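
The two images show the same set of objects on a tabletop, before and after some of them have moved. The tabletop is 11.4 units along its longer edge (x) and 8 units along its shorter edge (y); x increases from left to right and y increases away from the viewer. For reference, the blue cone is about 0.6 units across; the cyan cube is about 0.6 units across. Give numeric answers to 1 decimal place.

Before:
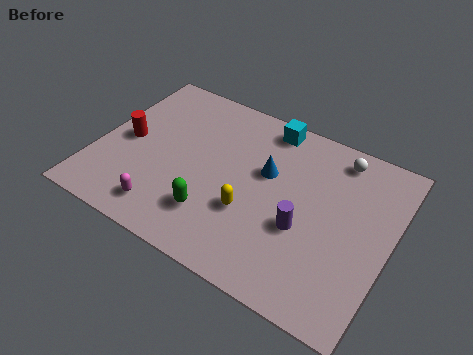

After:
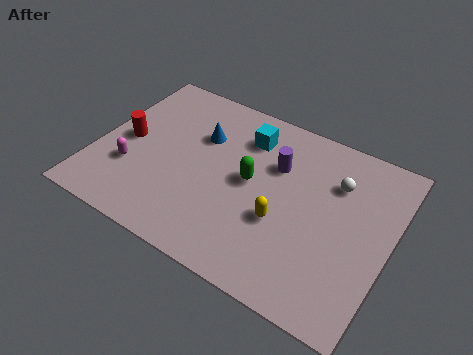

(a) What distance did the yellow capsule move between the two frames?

1.2

From (6.2, 2.8) to (7.4, 3.0), the yellow capsule covered √(1.2² + 0.2²) ≈ 1.2 units.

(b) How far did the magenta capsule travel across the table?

2.1

The magenta capsule was near (3.1, 1.3) before and (1.5, 2.6) after, so it travelled √(1.6² + 1.3²) ≈ 2.1 units.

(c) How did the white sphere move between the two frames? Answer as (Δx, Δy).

(0.1, -1.2)

The white sphere was at about (9.0, 6.9) and moved to about (9.1, 5.7).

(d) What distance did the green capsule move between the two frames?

2.5

The green capsule moved from about (4.9, 2.0) to (6.0, 4.2), a distance of √(1.1² + 2.2²) ≈ 2.5.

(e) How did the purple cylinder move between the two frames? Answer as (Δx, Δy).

(-1.4, 2.3)

The purple cylinder was at about (8.2, 3.1) and moved to about (6.8, 5.4).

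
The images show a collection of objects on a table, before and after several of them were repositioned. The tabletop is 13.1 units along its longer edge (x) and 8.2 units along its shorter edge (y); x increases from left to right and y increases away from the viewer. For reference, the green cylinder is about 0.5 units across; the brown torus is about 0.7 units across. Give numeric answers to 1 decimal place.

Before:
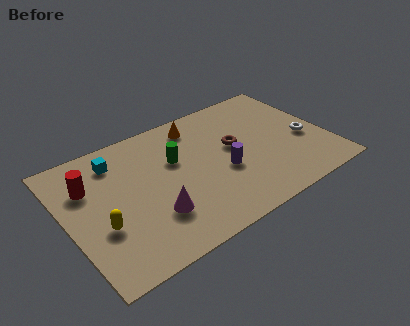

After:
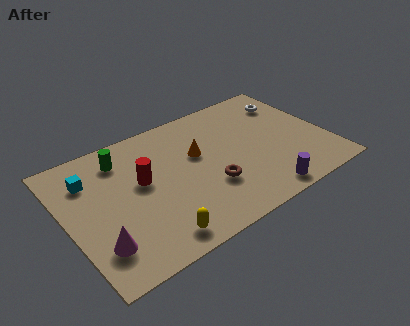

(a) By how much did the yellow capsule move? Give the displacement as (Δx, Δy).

(2.3, -1.9)

The yellow capsule started near (1.5, 3.0) and ended near (3.8, 1.1).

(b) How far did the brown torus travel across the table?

2.5

From (8.5, 4.6) to (6.9, 2.7), the brown torus covered √(1.6² + 1.9²) ≈ 2.5 units.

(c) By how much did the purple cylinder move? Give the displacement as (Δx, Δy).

(1.5, -2.4)

The purple cylinder started near (7.7, 3.3) and ended near (9.2, 0.9).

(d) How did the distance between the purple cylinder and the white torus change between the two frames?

+1.7

Before: roughly 4.3 units apart; after: 6.0. That's 1.7 units further apart.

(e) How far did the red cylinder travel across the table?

2.7

The red cylinder moved from about (1.3, 5.7) to (3.8, 4.7), a distance of √(2.5² + 1.0²) ≈ 2.7.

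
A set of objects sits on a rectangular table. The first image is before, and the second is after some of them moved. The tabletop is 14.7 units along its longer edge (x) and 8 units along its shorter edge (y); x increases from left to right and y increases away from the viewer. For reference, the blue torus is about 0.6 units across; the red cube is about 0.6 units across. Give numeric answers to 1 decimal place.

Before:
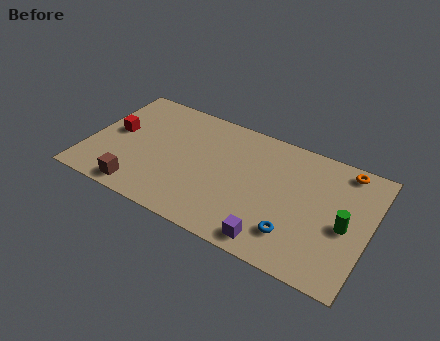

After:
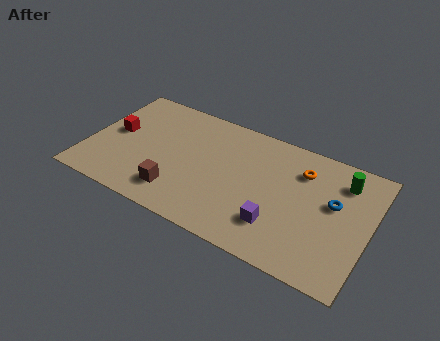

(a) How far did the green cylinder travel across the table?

2.7

From (13.5, 3.6) to (13.1, 6.3), the green cylinder covered √(0.4² + 2.7²) ≈ 2.7 units.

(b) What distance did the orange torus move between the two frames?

2.4

The orange torus was near (13.1, 7.1) before and (11.0, 6.0) after, so it travelled √(2.1² + 1.1²) ≈ 2.4 units.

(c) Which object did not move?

the red cube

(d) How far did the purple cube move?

1.1

The purple cube was near (10.1, 1.0) before and (10.2, 2.1) after, so it travelled √(0.1² + 1.1²) ≈ 1.1 units.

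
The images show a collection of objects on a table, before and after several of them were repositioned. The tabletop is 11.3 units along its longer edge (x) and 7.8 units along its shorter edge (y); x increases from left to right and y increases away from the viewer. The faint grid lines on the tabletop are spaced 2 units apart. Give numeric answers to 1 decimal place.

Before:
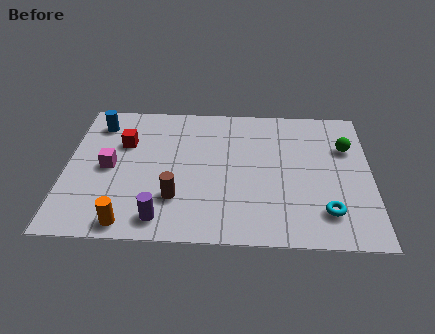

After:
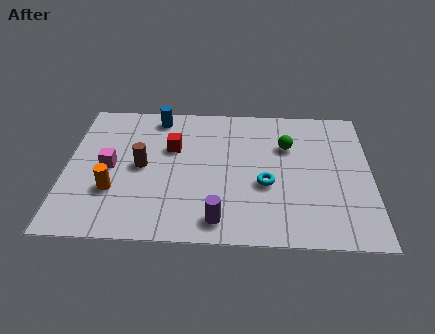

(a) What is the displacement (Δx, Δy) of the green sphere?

(-2.2, 0.0)

The green sphere started near (10.4, 5.3) and ended near (8.2, 5.3).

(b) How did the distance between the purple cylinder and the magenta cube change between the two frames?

+1.5

The distance was about 3.4 in the first image and 4.9 in the second, so they moved 1.5 units further apart.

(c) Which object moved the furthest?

the cyan torus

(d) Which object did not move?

the magenta cube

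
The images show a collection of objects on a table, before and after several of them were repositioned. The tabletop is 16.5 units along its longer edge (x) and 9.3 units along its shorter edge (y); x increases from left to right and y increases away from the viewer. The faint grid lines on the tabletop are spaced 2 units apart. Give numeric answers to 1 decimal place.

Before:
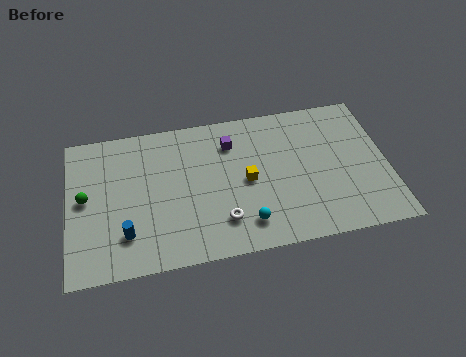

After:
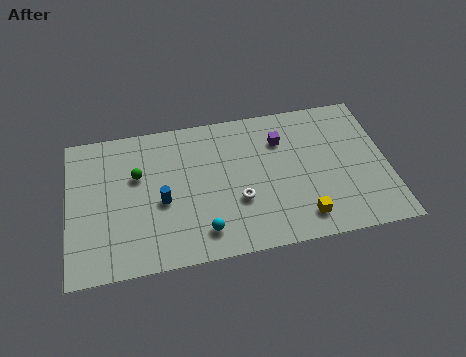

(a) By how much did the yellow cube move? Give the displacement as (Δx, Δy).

(2.7, -2.9)

From the two frames, the yellow cube sits at roughly (9.2, 4.5) before and (11.9, 1.6) after.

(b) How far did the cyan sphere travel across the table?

2.2

The cyan sphere was near (9.0, 1.8) before and (6.8, 1.7) after, so it travelled √(2.2² + 0.1²) ≈ 2.2 units.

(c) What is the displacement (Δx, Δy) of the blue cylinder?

(1.9, 1.7)

From the two frames, the blue cylinder sits at roughly (2.9, 2.3) before and (4.8, 4.0) after.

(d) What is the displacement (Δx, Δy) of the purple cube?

(2.6, -0.3)

From the two frames, the purple cube sits at roughly (8.5, 7.1) before and (11.1, 6.8) after.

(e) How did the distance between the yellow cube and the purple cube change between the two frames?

+2.6

Before: roughly 2.7 units apart; after: 5.3. That's 2.6 units further apart.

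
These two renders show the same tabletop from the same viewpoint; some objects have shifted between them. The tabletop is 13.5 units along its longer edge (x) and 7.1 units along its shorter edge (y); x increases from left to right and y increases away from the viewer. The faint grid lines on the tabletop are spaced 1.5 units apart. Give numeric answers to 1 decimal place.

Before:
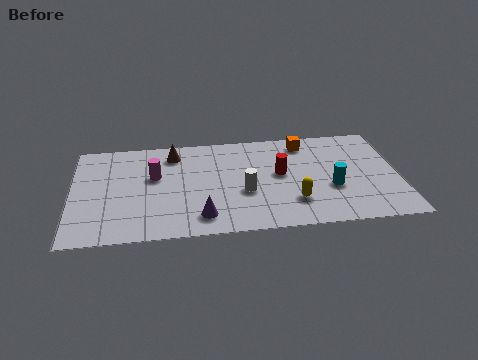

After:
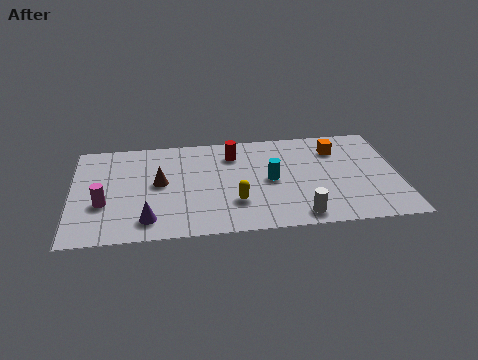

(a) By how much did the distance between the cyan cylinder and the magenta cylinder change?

-0.5

Before: roughly 7.5 units apart; after: 7.0. That's 0.5 units closer together.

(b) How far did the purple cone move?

2.2

From (5.3, 1.3) to (3.1, 1.3), the purple cone covered √(2.2² + 0.0²) ≈ 2.2 units.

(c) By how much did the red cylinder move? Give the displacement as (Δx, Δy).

(-1.9, 1.6)

The red cylinder was at about (8.6, 3.9) and moved to about (6.7, 5.5).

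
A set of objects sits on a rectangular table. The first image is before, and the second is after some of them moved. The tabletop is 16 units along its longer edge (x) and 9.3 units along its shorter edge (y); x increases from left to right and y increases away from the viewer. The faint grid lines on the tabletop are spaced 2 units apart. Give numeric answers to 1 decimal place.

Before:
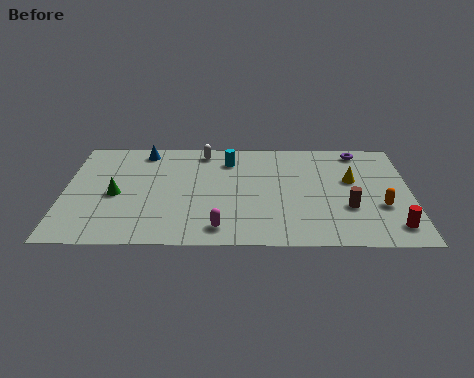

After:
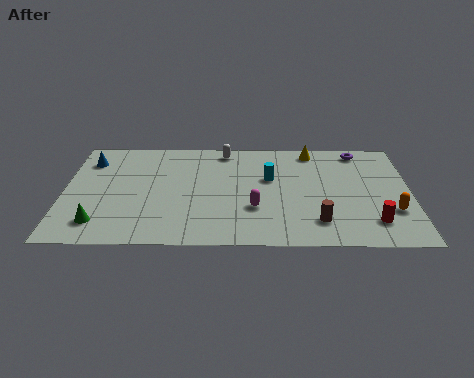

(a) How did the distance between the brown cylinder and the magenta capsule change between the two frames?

-3.1

The distance was about 6.2 in the first image and 3.1 in the second, so they moved 3.1 units closer together.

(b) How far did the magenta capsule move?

2.3

The magenta capsule moved from about (7.2, 1.4) to (8.8, 3.1), a distance of √(1.6² + 1.7²) ≈ 2.3.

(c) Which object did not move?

the purple torus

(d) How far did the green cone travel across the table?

2.5

From (2.4, 4.2) to (1.7, 1.8), the green cone covered √(0.7² + 2.4²) ≈ 2.5 units.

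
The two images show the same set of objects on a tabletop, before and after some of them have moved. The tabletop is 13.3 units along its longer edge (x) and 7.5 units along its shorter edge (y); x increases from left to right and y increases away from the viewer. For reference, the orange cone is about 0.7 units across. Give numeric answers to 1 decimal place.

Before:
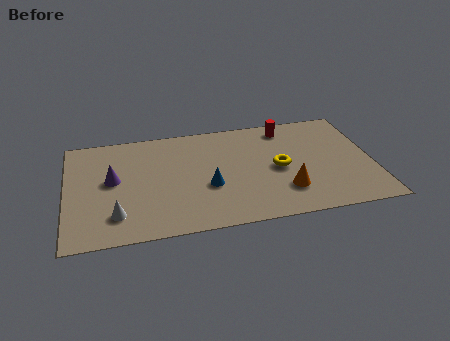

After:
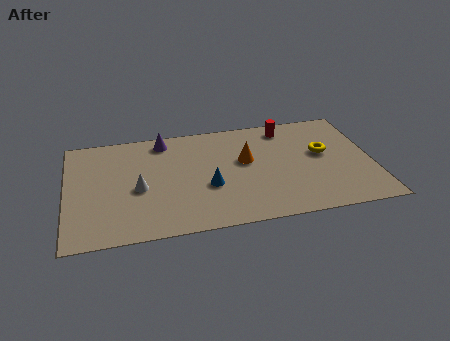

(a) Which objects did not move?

the blue cone and the red cylinder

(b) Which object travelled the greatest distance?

the purple cone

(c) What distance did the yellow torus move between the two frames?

2.1

The yellow torus moved from about (9.2, 3.6) to (11.2, 4.3), a distance of √(2.0² + 0.7²) ≈ 2.1.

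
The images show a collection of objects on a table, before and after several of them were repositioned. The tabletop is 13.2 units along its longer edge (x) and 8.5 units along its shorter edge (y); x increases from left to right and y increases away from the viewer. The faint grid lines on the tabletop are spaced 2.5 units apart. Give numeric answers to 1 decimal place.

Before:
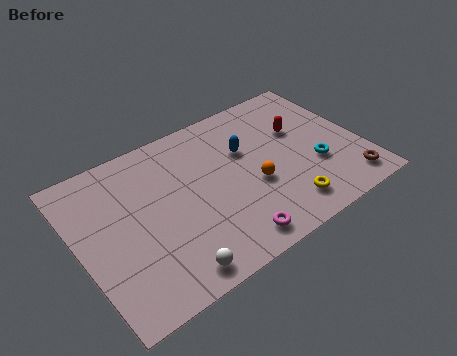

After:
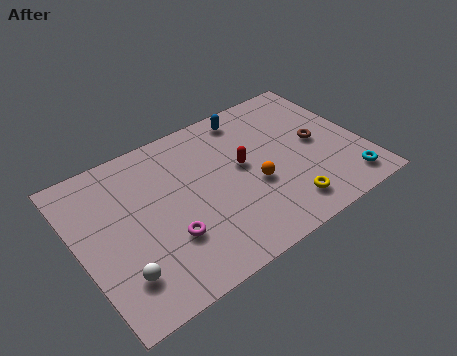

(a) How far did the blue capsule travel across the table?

2.0

From (8.0, 5.5) to (8.5, 7.4), the blue capsule covered √(0.5² + 1.9²) ≈ 2.0 units.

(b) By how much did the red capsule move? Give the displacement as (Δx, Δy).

(-2.9, -0.7)

The red capsule started near (10.6, 5.4) and ended near (7.7, 4.7).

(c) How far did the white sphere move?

2.3

The white sphere moved from about (3.6, 1.0) to (1.5, 2.0), a distance of √(2.1² + 1.0²) ≈ 2.3.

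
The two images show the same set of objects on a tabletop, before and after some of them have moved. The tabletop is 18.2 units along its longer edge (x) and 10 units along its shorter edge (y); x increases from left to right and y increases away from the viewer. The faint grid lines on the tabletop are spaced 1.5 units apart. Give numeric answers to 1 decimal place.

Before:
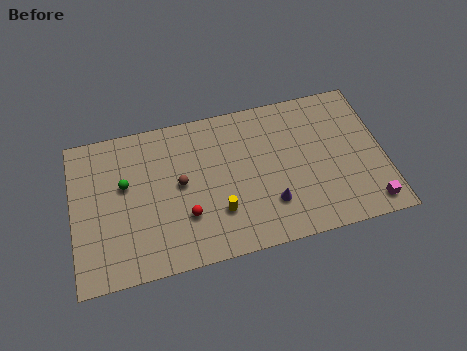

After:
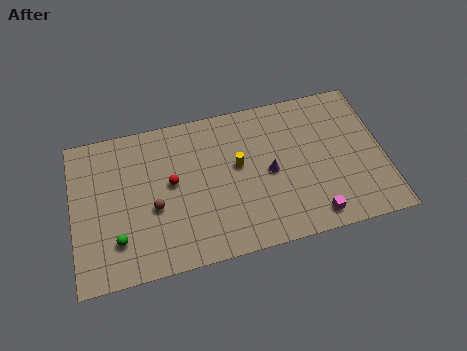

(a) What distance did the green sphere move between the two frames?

3.6

From (3.1, 6.0) to (2.5, 2.5), the green sphere covered √(0.6² + 3.5²) ≈ 3.6 units.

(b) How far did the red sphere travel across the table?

2.5

The red sphere was near (6.5, 3.1) before and (5.8, 5.5) after, so it travelled √(0.7² + 2.4²) ≈ 2.5 units.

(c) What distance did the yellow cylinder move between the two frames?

3.1

The yellow cylinder moved from about (8.4, 2.9) to (9.7, 5.7), a distance of √(1.3² + 2.8²) ≈ 3.1.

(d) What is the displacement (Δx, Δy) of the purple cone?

(0.1, 2.1)

From the two frames, the purple cone sits at roughly (11.4, 2.7) before and (11.5, 4.8) after.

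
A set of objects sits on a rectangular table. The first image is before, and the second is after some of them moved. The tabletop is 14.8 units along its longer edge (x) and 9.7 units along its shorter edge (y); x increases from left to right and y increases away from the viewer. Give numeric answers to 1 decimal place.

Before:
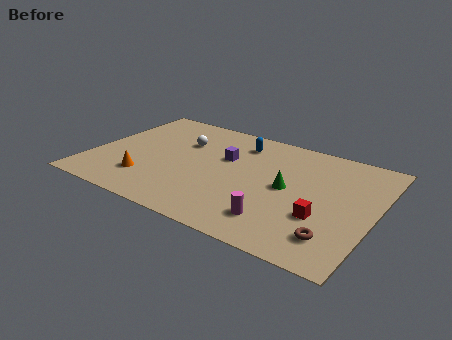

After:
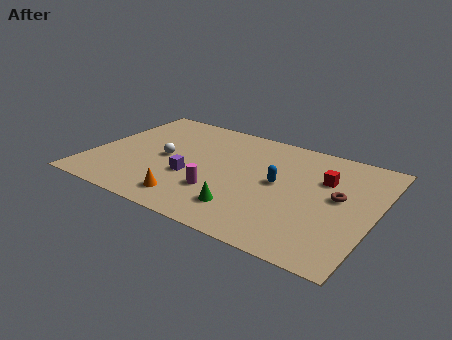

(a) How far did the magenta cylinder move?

3.3

The magenta cylinder was near (10.2, 2.0) before and (7.0, 2.9) after, so it travelled √(3.2² + 0.9²) ≈ 3.3 units.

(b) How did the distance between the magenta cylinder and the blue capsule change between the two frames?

-2.9

They were about 6.5 units apart before and 3.6 after — 2.9 units closer together.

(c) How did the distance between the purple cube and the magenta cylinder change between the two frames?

-3.6

The distance was about 5.3 in the first image and 1.7 in the second, so they moved 3.6 units closer together.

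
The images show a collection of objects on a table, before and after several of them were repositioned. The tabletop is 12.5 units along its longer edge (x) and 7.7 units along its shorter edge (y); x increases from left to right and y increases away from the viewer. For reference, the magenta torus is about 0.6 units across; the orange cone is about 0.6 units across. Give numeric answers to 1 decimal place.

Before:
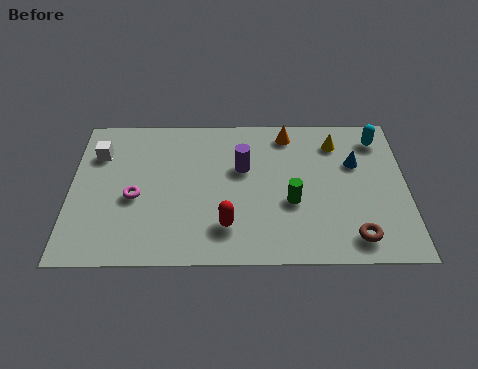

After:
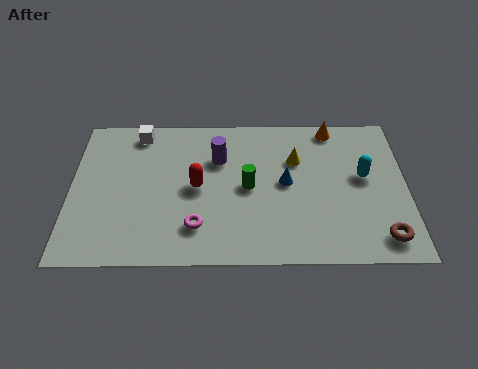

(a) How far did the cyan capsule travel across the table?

2.1

From (11.5, 6.3) to (10.9, 4.3), the cyan capsule covered √(0.6² + 2.0²) ≈ 2.1 units.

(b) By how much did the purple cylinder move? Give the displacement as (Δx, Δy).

(-0.9, 0.5)

From the two frames, the purple cylinder sits at roughly (6.4, 4.8) before and (5.5, 5.3) after.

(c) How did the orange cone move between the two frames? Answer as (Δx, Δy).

(1.7, 0.3)

The orange cone was at about (8.1, 6.6) and moved to about (9.8, 6.9).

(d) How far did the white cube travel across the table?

1.9

The white cube moved from about (1.0, 5.6) to (2.5, 6.7), a distance of √(1.5² + 1.1²) ≈ 1.9.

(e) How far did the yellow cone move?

1.7

From (9.9, 6.1) to (8.4, 5.2), the yellow cone covered √(1.5² + 0.9²) ≈ 1.7 units.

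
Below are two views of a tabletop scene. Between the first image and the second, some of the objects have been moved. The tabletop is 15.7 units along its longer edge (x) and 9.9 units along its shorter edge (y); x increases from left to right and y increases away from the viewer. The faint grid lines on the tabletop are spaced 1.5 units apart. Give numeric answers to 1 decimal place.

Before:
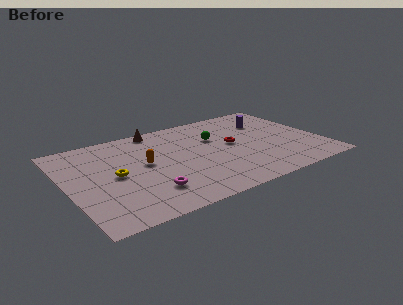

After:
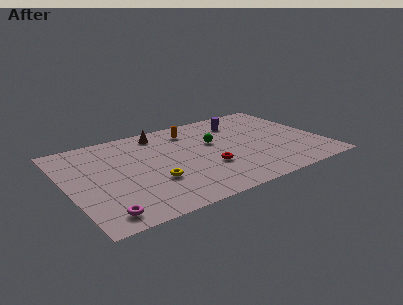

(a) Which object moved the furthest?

the orange capsule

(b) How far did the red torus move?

2.7

The red torus was near (10.3, 5.3) before and (8.4, 3.4) after, so it travelled √(1.9² + 1.9²) ≈ 2.7 units.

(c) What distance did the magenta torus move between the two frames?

3.2

From (4.6, 2.4) to (1.6, 1.3), the magenta torus covered √(3.0² + 1.1²) ≈ 3.2 units.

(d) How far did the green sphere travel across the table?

0.5

The green sphere moved from about (9.4, 6.5) to (9.2, 6.0), a distance of √(0.2² + 0.5²) ≈ 0.5.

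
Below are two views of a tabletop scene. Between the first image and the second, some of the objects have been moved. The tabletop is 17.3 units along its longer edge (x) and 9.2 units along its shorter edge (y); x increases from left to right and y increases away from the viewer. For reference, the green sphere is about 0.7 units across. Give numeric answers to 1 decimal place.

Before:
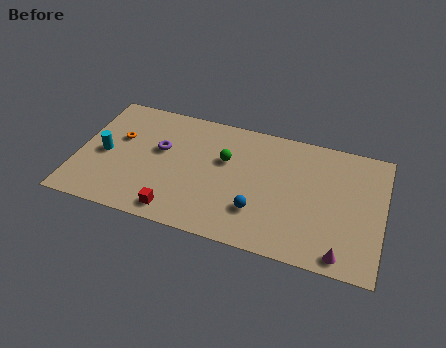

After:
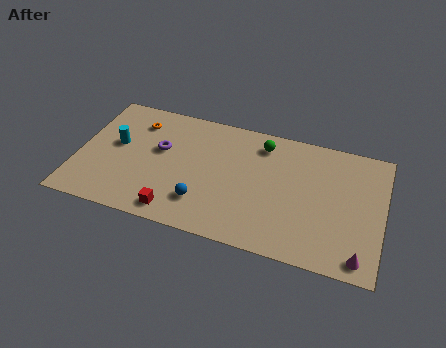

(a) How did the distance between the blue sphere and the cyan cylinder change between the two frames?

-3.1

They were about 9.1 units apart before and 6.0 after — 3.1 units closer together.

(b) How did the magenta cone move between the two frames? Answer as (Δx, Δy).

(1.0, 0.1)

From the two frames, the magenta cone sits at roughly (15.2, 1.0) before and (16.2, 1.1) after.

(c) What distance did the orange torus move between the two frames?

1.7

The orange torus moved from about (2.2, 5.7) to (3.1, 7.2), a distance of √(0.9² + 1.5²) ≈ 1.7.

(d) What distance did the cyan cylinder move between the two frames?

1.1

From (1.5, 4.3) to (2.1, 5.2), the cyan cylinder covered √(0.6² + 0.9²) ≈ 1.1 units.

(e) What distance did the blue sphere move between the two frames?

3.1

From (10.4, 2.6) to (7.3, 2.3), the blue sphere covered √(3.1² + 0.3²) ≈ 3.1 units.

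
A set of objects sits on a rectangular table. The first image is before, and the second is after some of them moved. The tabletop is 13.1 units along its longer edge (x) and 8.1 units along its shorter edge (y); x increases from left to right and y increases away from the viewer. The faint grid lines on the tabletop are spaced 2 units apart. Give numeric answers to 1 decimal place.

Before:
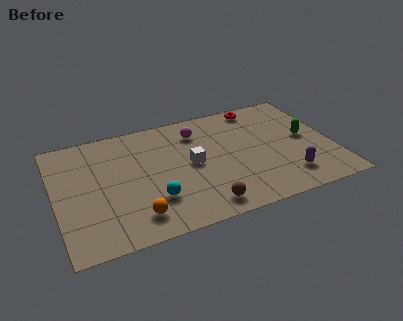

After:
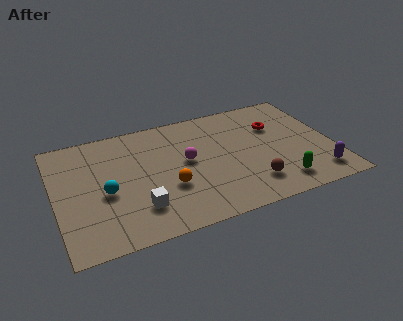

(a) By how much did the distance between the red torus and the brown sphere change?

-3.0

The distance was about 7.0 in the first image and 4.0 in the second, so they moved 3.0 units closer together.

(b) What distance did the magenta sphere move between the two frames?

2.0

From (6.9, 6.3) to (6.2, 4.4), the magenta sphere covered √(0.7² + 1.9²) ≈ 2.0 units.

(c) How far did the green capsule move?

3.2

The green capsule moved from about (11.9, 4.2) to (10.3, 1.4), a distance of √(1.6² + 2.8²) ≈ 3.2.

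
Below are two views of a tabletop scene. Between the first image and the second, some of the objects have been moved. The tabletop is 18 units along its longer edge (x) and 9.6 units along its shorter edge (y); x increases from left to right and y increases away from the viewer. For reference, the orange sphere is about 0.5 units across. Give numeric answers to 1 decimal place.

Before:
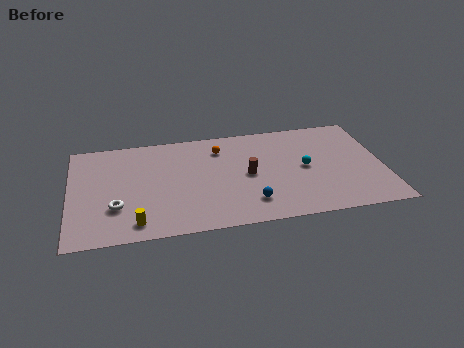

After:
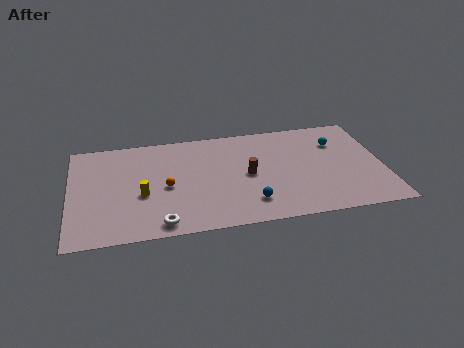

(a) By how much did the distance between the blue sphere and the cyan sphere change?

+2.9

The distance was about 4.3 in the first image and 7.2 in the second, so they moved 2.9 units further apart.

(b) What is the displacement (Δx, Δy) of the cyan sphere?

(2.0, 2.1)

From the two frames, the cyan sphere sits at roughly (13.5, 4.8) before and (15.5, 6.9) after.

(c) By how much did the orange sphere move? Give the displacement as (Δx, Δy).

(-3.2, -3.1)

From the two frames, the orange sphere sits at roughly (8.7, 7.5) before and (5.5, 4.4) after.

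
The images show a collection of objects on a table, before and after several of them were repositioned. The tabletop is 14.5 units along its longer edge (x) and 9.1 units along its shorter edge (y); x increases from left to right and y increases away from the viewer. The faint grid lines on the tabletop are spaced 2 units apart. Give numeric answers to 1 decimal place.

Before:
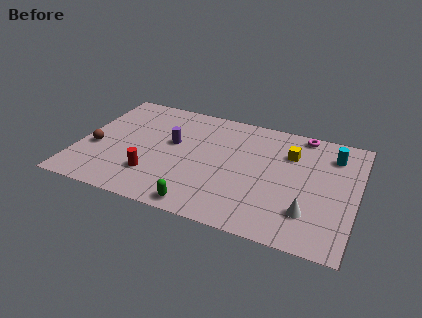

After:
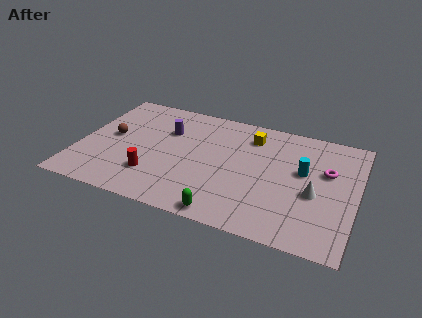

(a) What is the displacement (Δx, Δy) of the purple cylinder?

(-0.4, 0.9)

From the two frames, the purple cylinder sits at roughly (4.8, 5.3) before and (4.4, 6.2) after.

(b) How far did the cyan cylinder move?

2.3

The cyan cylinder moved from about (13.1, 7.1) to (11.7, 5.3), a distance of √(1.4² + 1.8²) ≈ 2.3.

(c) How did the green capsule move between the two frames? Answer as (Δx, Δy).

(1.3, -0.1)

The green capsule was at about (6.8, 0.9) and moved to about (8.1, 0.8).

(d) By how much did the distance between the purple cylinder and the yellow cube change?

-1.7

The distance was about 6.2 in the first image and 4.5 in the second, so they moved 1.7 units closer together.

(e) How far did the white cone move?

1.5

From (12.2, 2.3) to (12.4, 3.8), the white cone covered √(0.2² + 1.5²) ≈ 1.5 units.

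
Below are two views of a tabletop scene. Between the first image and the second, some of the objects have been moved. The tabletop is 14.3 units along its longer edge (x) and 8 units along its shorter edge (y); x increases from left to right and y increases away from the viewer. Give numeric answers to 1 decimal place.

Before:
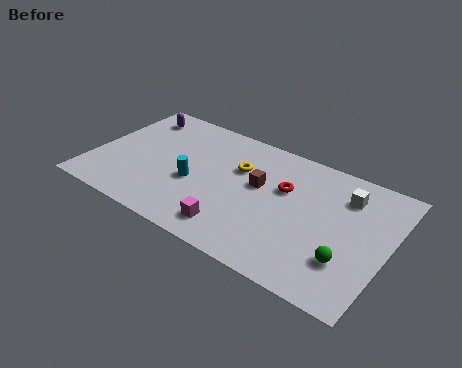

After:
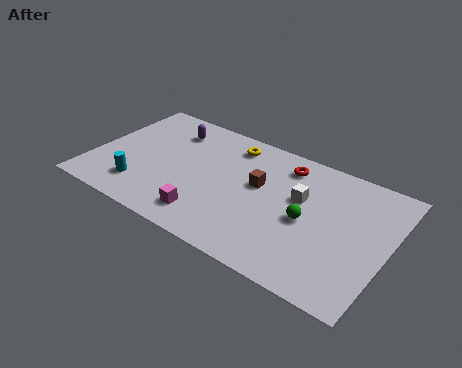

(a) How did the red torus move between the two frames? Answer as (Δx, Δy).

(-0.2, 1.5)

The red torus started near (9.2, 5.1) and ended near (9.0, 6.6).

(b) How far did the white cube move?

2.3

From (12.0, 6.1) to (10.0, 4.9), the white cube covered √(2.0² + 1.2²) ≈ 2.3 units.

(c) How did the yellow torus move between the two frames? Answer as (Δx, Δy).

(-0.6, 1.4)

The yellow torus was at about (6.9, 5.3) and moved to about (6.3, 6.7).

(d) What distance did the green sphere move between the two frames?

2.5

The green sphere was near (12.6, 2.3) before and (10.5, 3.7) after, so it travelled √(2.1² + 1.4²) ≈ 2.5 units.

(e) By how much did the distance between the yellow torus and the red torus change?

+0.4

Before: roughly 2.3 units apart; after: 2.7. That's 0.4 units further apart.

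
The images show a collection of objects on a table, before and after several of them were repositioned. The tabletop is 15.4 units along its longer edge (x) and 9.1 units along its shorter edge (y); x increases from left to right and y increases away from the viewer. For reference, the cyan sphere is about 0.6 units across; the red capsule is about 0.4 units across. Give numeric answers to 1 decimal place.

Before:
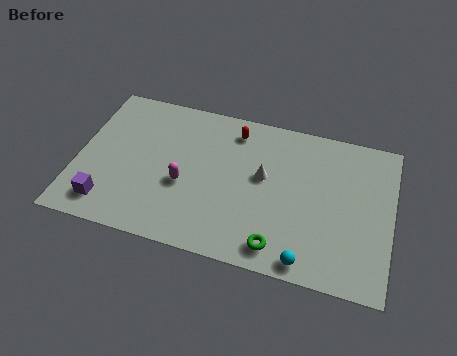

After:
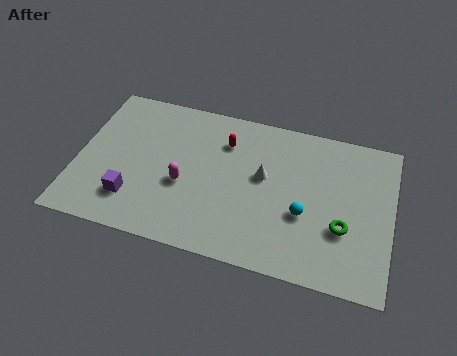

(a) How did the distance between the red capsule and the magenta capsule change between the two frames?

-0.9

The distance was about 4.5 in the first image and 3.6 in the second, so they moved 0.9 units closer together.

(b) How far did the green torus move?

3.6

The green torus moved from about (10.1, 1.3) to (13.1, 3.2), a distance of √(3.0² + 1.9²) ≈ 3.6.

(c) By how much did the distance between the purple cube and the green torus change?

+1.8

They were about 8.4 units apart before and 10.2 after — 1.8 units further apart.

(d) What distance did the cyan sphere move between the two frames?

2.6

The cyan sphere was near (11.5, 0.9) before and (11.2, 3.5) after, so it travelled √(0.3² + 2.6²) ≈ 2.6 units.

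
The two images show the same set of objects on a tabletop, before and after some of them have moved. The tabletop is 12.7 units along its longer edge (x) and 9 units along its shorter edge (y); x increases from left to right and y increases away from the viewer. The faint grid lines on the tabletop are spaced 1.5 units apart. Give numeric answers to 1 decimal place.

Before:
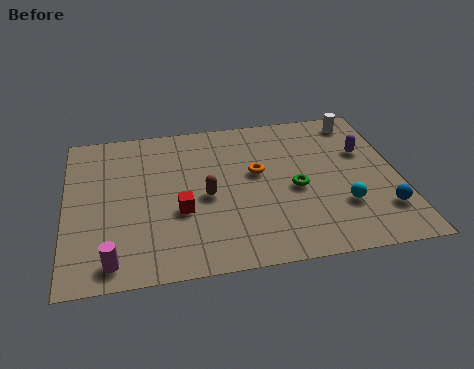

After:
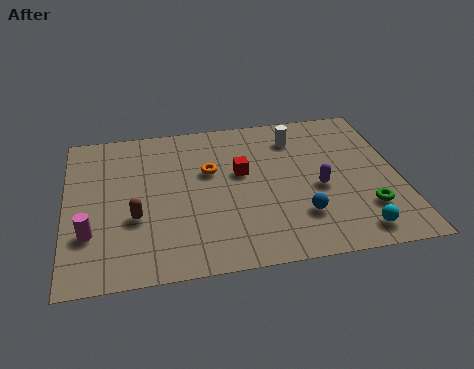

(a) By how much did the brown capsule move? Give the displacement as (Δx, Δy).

(-2.7, -0.8)

The brown capsule was at about (5.3, 4.1) and moved to about (2.6, 3.3).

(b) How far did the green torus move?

3.1

The green torus moved from about (8.7, 4.0) to (11.3, 2.4), a distance of √(2.6² + 1.6²) ≈ 3.1.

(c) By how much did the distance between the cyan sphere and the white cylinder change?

+1.0

They were about 5.2 units apart before and 6.2 after — 1.0 units further apart.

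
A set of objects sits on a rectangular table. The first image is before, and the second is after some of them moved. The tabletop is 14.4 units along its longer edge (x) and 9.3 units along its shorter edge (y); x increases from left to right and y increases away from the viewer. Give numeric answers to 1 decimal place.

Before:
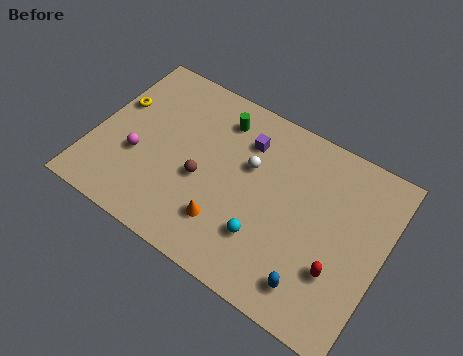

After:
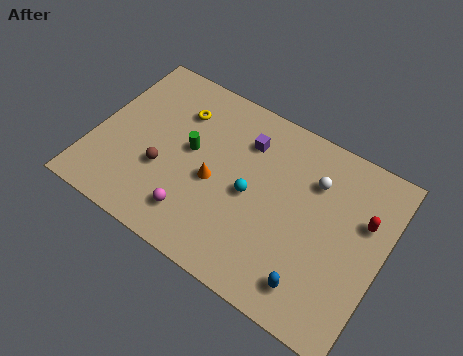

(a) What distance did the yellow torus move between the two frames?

3.2

From (0.8, 5.8) to (3.8, 6.9), the yellow torus covered √(3.0² + 1.1²) ≈ 3.2 units.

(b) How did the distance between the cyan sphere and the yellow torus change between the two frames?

-3.9

They were about 8.7 units apart before and 4.8 after — 3.9 units closer together.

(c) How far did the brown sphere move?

2.0

The brown sphere moved from about (5.5, 3.9) to (3.6, 3.4), a distance of √(1.9² + 0.5²) ≈ 2.0.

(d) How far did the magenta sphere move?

3.6

The magenta sphere was near (2.3, 3.5) before and (5.5, 1.9) after, so it travelled √(3.2² + 1.6²) ≈ 3.6 units.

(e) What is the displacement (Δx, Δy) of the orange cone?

(-0.9, 1.8)

The orange cone was at about (7.0, 2.3) and moved to about (6.1, 4.1).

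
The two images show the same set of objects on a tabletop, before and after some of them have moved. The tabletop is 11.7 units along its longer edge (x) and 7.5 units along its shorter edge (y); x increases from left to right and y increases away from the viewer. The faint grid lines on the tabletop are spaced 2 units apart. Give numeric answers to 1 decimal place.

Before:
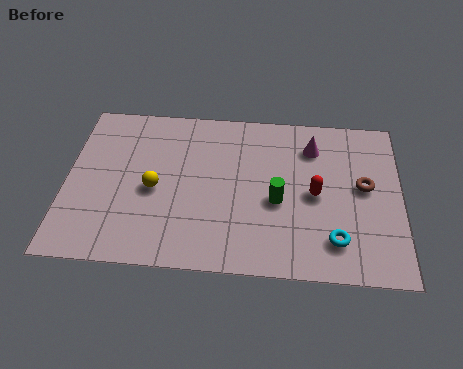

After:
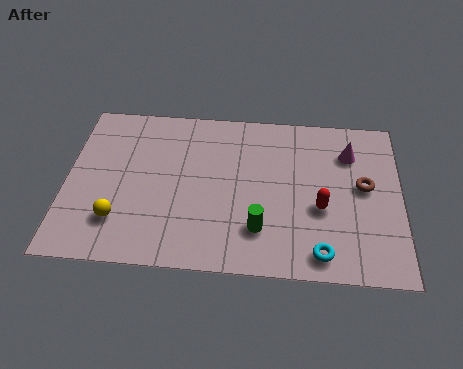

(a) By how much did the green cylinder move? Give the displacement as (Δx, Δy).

(-0.6, -1.3)

The green cylinder was at about (7.4, 3.2) and moved to about (6.8, 1.9).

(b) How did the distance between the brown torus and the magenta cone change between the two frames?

-0.9

The distance was about 2.5 in the first image and 1.6 in the second, so they moved 0.9 units closer together.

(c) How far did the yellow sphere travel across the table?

1.9

The yellow sphere was near (3.1, 3.4) before and (1.9, 1.9) after, so it travelled √(1.2² + 1.5²) ≈ 1.9 units.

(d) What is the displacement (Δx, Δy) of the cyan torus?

(-0.5, -0.6)

The cyan torus was at about (9.4, 1.6) and moved to about (8.9, 1.0).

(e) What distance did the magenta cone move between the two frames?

1.3

The magenta cone moved from about (8.6, 5.8) to (9.9, 5.6), a distance of √(1.3² + 0.2²) ≈ 1.3.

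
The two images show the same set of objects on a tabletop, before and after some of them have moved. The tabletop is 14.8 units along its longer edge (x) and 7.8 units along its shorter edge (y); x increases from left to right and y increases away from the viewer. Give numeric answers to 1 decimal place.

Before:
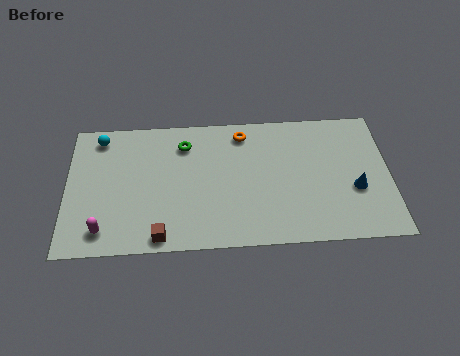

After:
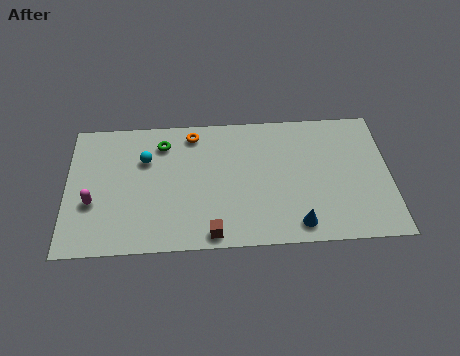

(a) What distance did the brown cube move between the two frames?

2.3

The brown cube was near (4.3, 0.8) before and (6.6, 0.8) after, so it travelled √(2.3² + 0.0²) ≈ 2.3 units.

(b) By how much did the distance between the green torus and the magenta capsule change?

-1.5

They were about 6.1 units apart before and 4.6 after — 1.5 units closer together.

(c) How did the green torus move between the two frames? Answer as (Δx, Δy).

(-1.0, 0.1)

The green torus was at about (5.4, 6.1) and moved to about (4.4, 6.2).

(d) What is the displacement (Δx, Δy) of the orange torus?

(-2.3, 0.1)

The orange torus was at about (8.1, 6.6) and moved to about (5.8, 6.7).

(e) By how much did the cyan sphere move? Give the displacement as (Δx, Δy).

(2.1, -1.4)

The cyan sphere started near (1.5, 6.7) and ended near (3.6, 5.3).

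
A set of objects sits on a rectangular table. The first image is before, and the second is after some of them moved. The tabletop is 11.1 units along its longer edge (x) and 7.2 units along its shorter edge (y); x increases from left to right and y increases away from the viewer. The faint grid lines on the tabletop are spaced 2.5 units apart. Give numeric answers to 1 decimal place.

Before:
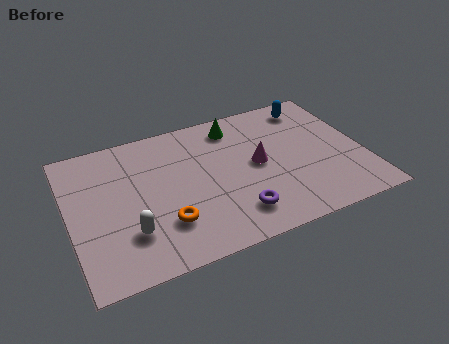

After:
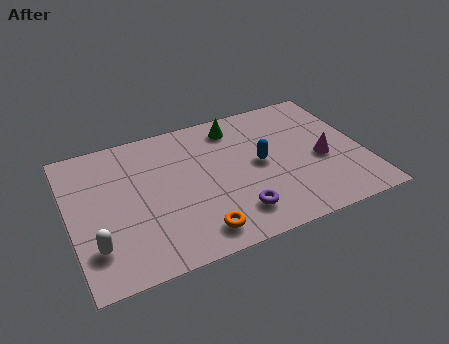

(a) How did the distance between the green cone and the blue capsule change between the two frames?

-0.6

They were about 3.0 units apart before and 2.4 after — 0.6 units closer together.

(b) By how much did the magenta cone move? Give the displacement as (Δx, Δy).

(2.4, -0.6)

From the two frames, the magenta cone sits at roughly (7.1, 3.7) before and (9.5, 3.1) after.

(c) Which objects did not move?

the green cone and the purple torus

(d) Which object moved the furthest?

the blue capsule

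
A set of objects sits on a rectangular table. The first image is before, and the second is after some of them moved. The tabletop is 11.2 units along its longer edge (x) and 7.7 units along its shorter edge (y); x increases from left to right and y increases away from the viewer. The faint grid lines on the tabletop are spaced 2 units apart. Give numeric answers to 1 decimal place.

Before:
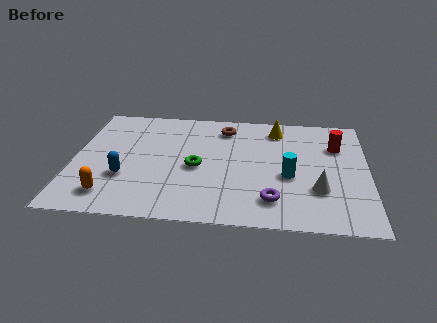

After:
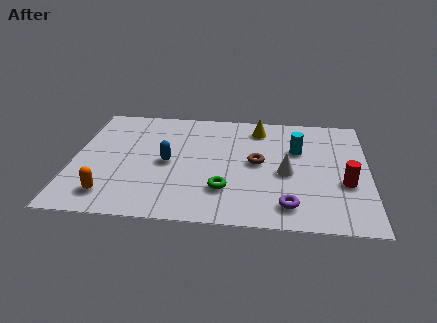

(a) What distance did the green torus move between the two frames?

1.8

The green torus was near (4.7, 3.5) before and (5.8, 2.1) after, so it travelled √(1.1² + 1.4²) ≈ 1.8 units.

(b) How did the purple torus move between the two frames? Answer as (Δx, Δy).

(0.6, -0.3)

The purple torus was at about (7.6, 1.6) and moved to about (8.2, 1.3).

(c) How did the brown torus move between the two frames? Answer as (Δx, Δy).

(1.3, -2.3)

The brown torus started near (5.7, 6.3) and ended near (7.0, 4.0).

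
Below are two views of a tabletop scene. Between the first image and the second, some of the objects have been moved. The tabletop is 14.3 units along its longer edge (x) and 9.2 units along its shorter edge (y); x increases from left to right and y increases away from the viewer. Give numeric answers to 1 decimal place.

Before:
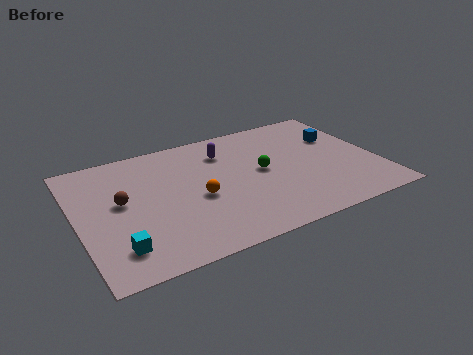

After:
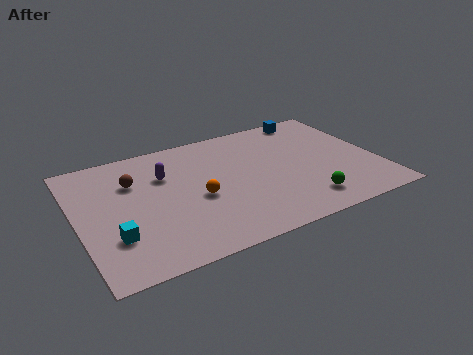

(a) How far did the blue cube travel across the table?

2.4

From (12.8, 6.1) to (11.8, 8.3), the blue cube covered √(1.0² + 2.2²) ≈ 2.4 units.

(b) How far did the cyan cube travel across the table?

0.8

The cyan cube was near (1.6, 1.9) before and (1.5, 2.7) after, so it travelled √(0.1² + 0.8²) ≈ 0.8 units.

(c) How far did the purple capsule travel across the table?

3.1

The purple capsule was near (7.3, 7.0) before and (4.3, 6.3) after, so it travelled √(3.0² + 0.7²) ≈ 3.1 units.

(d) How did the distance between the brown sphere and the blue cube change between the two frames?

-1.5

The distance was about 10.7 in the first image and 9.2 in the second, so they moved 1.5 units closer together.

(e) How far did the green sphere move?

3.5

From (8.8, 4.8) to (10.4, 1.7), the green sphere covered √(1.6² + 3.1²) ≈ 3.5 units.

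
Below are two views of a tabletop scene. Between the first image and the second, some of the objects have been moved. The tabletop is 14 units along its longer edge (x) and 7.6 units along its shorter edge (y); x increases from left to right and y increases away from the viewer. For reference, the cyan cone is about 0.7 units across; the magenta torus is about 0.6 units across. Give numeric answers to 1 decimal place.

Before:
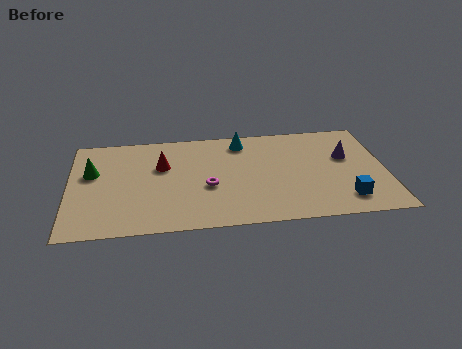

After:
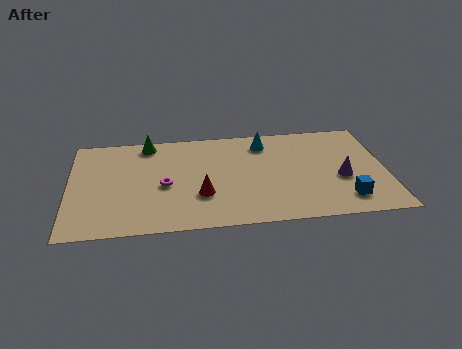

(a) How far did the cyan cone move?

1.0

The cyan cone moved from about (7.7, 6.4) to (8.7, 6.2), a distance of √(1.0² + 0.2²) ≈ 1.0.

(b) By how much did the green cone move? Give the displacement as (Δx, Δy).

(2.5, 2.0)

The green cone started near (1.0, 4.7) and ended near (3.5, 6.7).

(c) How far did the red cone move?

2.9

The red cone was near (4.1, 4.9) before and (5.8, 2.5) after, so it travelled √(1.7² + 2.4²) ≈ 2.9 units.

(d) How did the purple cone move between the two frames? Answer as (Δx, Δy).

(-0.3, -1.6)

From the two frames, the purple cone sits at roughly (12.3, 4.7) before and (12.0, 3.1) after.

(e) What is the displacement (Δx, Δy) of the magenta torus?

(-1.9, 0.3)

The magenta torus was at about (6.1, 3.1) and moved to about (4.2, 3.4).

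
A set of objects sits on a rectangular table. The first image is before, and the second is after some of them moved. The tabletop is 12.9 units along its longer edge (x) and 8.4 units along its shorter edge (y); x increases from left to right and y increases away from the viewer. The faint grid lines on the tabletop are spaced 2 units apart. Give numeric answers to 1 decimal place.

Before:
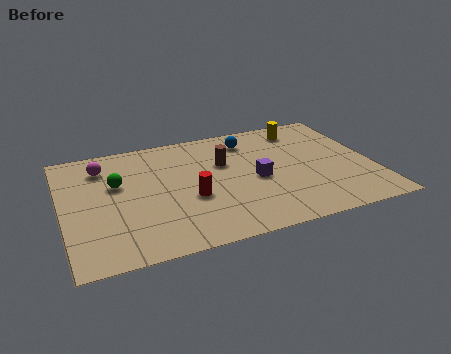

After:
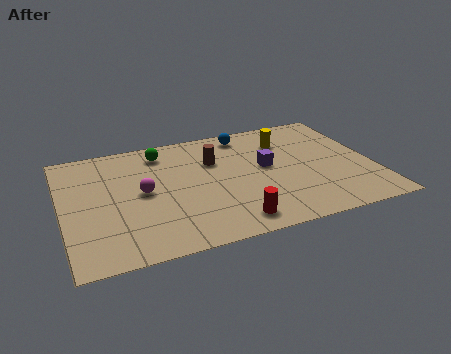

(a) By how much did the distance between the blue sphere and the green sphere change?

-2.3

Before: roughly 5.9 units apart; after: 3.6. That's 2.3 units closer together.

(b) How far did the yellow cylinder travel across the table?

1.1

The yellow cylinder moved from about (10.3, 7.0) to (9.5, 6.3), a distance of √(0.8² + 0.7²) ≈ 1.1.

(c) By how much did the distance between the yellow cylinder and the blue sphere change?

-0.4

The distance was about 2.3 in the first image and 1.9 in the second, so they moved 0.4 units closer together.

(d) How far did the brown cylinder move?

0.5

From (6.8, 5.4) to (6.4, 5.7), the brown cylinder covered √(0.4² + 0.3²) ≈ 0.5 units.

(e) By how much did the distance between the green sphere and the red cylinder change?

+2.8

They were about 3.5 units apart before and 6.3 after — 2.8 units further apart.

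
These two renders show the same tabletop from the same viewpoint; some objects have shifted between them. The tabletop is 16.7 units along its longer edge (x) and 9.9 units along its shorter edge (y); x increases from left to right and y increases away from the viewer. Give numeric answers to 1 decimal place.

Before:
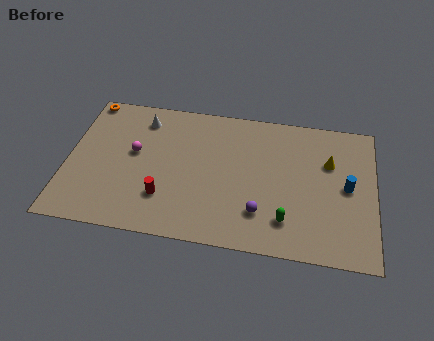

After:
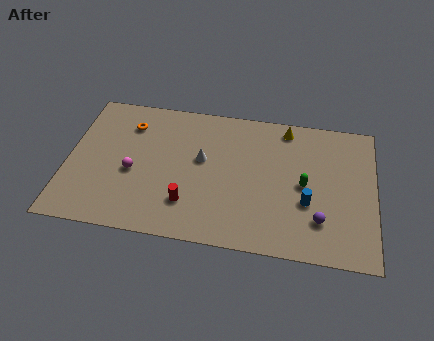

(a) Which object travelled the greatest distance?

the white cone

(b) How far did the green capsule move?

2.8

The green capsule was near (12.0, 2.2) before and (12.9, 4.8) after, so it travelled √(0.9² + 2.6²) ≈ 2.8 units.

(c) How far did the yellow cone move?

3.2

The yellow cone moved from about (14.2, 6.6) to (11.8, 8.7), a distance of √(2.4² + 2.1²) ≈ 3.2.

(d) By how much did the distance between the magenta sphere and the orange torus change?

-1.1

They were about 4.5 units apart before and 3.4 after — 1.1 units closer together.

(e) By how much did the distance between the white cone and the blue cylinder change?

-5.5

They were about 11.7 units apart before and 6.2 after — 5.5 units closer together.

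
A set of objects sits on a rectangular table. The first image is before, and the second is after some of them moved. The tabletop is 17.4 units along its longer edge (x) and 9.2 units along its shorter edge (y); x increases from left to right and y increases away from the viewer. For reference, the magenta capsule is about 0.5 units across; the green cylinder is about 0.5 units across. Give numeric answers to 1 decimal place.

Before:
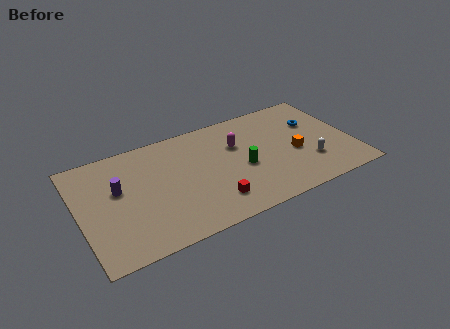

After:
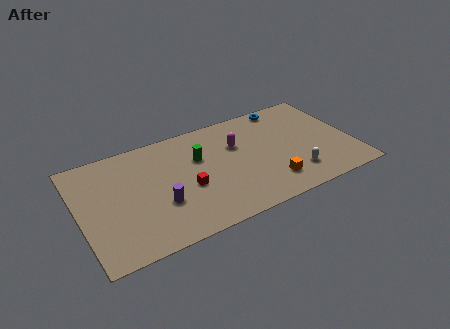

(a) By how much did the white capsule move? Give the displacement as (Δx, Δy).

(-1.1, -0.6)

From the two frames, the white capsule sits at roughly (14.5, 2.7) before and (13.4, 2.1) after.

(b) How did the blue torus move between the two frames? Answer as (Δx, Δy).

(-1.6, 2.2)

The blue torus was at about (15.3, 6.1) and moved to about (13.7, 8.3).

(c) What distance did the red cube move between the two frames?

2.3

The red cube was near (8.1, 2.0) before and (6.7, 3.8) after, so it travelled √(1.4² + 1.8²) ≈ 2.3 units.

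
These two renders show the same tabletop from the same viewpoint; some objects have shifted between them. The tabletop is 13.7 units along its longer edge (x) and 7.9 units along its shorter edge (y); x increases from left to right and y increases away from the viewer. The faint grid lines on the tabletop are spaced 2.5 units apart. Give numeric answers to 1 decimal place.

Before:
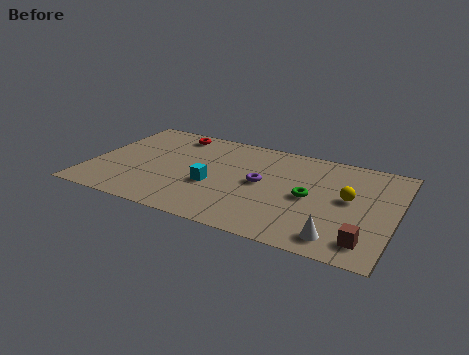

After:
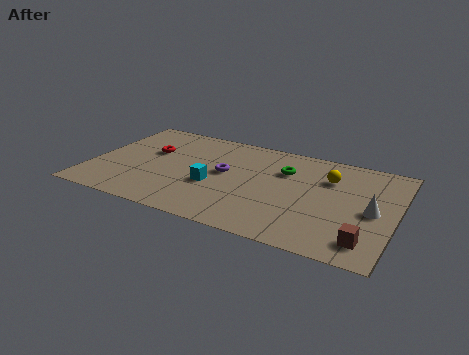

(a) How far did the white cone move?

2.8

From (11.4, 1.2) to (12.7, 3.7), the white cone covered √(1.3² + 2.5²) ≈ 2.8 units.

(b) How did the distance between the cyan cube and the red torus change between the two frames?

-0.8

The distance was about 4.4 in the first image and 3.6 in the second, so they moved 0.8 units closer together.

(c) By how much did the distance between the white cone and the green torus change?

+1.5

Before: roughly 3.0 units apart; after: 4.5. That's 1.5 units further apart.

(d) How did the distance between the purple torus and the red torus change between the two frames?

-1.6

They were about 5.2 units apart before and 3.6 after — 1.6 units closer together.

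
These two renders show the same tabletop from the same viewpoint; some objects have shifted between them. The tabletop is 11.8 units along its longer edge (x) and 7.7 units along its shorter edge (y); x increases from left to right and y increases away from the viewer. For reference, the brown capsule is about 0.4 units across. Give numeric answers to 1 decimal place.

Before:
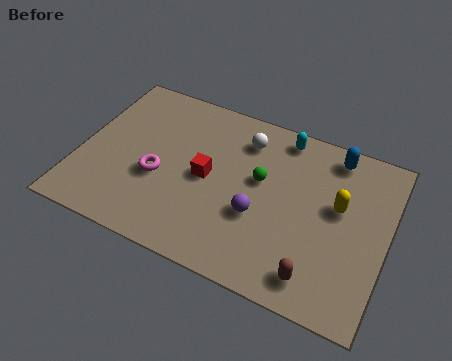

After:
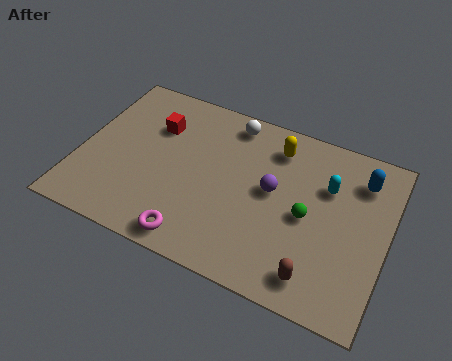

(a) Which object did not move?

the brown capsule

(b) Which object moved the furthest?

the yellow capsule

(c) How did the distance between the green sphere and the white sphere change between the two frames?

+2.7

They were about 1.8 units apart before and 4.5 after — 2.7 units further apart.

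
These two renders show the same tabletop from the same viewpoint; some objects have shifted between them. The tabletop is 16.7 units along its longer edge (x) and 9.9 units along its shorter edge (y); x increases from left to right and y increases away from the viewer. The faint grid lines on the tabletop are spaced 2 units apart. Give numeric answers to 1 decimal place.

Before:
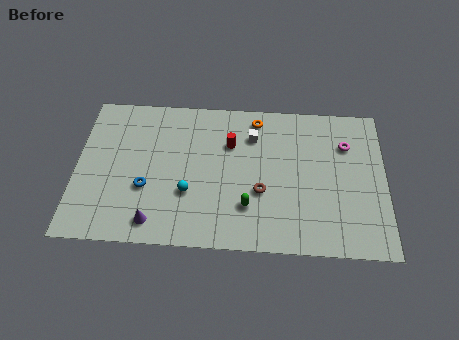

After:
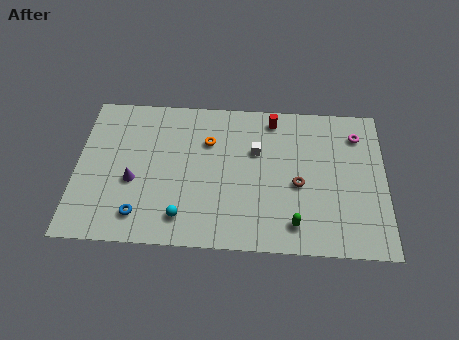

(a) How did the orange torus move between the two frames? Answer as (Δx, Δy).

(-2.6, -1.7)

The orange torus was at about (9.7, 8.6) and moved to about (7.1, 6.9).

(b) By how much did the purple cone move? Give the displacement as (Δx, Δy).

(-1.2, 2.6)

The purple cone was at about (4.3, 1.4) and moved to about (3.1, 4.0).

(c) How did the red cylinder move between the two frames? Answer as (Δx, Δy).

(2.3, 1.8)

The red cylinder started near (8.3, 6.8) and ended near (10.6, 8.6).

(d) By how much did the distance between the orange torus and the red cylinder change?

+1.6

The distance was about 2.3 in the first image and 3.9 in the second, so they moved 1.6 units further apart.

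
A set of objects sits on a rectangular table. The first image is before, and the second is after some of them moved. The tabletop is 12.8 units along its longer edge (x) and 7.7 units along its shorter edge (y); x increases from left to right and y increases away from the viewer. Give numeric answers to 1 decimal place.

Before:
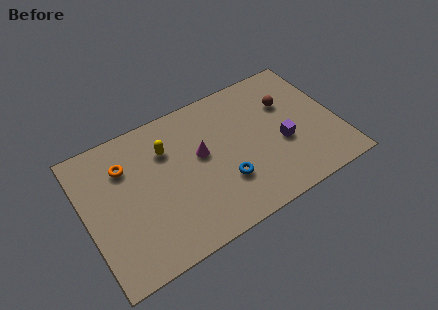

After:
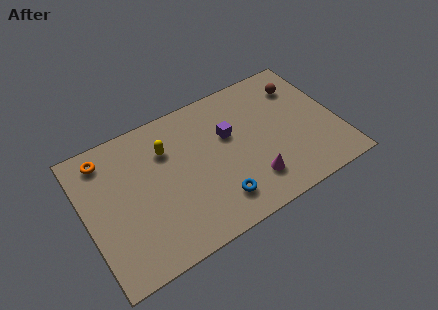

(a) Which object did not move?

the yellow capsule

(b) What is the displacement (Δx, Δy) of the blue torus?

(-0.5, -0.8)

The blue torus was at about (6.8, 2.4) and moved to about (6.3, 1.6).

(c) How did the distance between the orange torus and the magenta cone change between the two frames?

+4.4

Before: roughly 3.9 units apart; after: 8.3. That's 4.4 units further apart.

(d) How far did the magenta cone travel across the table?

3.4

From (5.9, 4.4) to (8.1, 1.8), the magenta cone covered √(2.2² + 2.6²) ≈ 3.4 units.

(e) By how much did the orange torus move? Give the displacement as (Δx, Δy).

(-0.9, 0.9)

The orange torus was at about (2.2, 5.6) and moved to about (1.3, 6.5).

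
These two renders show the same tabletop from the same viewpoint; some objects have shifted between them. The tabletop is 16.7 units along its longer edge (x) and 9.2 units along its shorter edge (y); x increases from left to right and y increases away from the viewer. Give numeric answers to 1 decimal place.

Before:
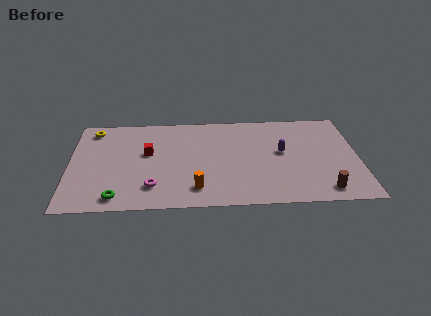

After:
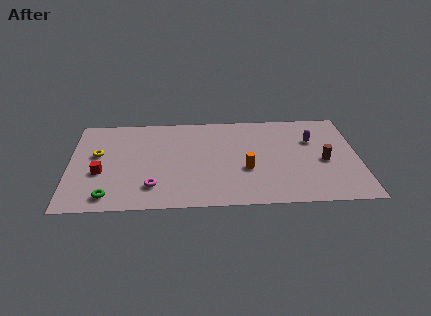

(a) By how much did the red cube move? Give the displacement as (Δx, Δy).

(-2.7, -1.8)

The red cube started near (4.5, 5.4) and ended near (1.8, 3.6).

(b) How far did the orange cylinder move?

3.4

The orange cylinder was near (7.3, 1.8) before and (10.2, 3.5) after, so it travelled √(2.9² + 1.7²) ≈ 3.4 units.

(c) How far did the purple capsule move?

2.1

The purple capsule moved from about (12.3, 5.1) to (14.1, 6.2), a distance of √(1.8² + 1.1²) ≈ 2.1.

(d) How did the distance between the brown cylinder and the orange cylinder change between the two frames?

-2.8

The distance was about 7.3 in the first image and 4.5 in the second, so they moved 2.8 units closer together.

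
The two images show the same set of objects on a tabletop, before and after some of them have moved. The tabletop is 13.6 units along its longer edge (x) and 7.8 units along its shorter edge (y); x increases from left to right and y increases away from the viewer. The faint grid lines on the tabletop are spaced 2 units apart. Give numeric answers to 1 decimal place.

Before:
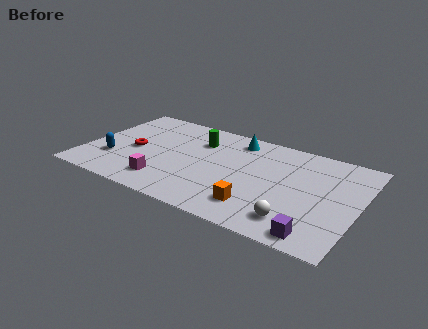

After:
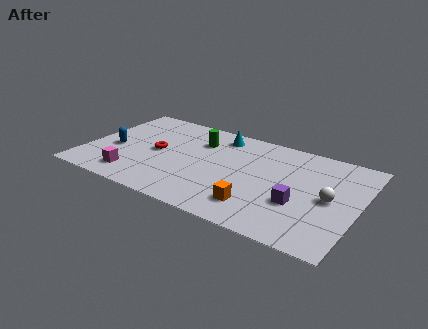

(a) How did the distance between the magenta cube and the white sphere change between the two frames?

+3.3

Before: roughly 6.5 units apart; after: 9.8. That's 3.3 units further apart.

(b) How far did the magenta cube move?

1.6

The magenta cube was near (4.3, 1.6) before and (2.7, 1.4) after, so it travelled √(1.6² + 0.2²) ≈ 1.6 units.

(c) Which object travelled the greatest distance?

the white sphere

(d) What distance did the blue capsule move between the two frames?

0.9

The blue capsule was near (1.5, 2.4) before and (1.4, 3.3) after, so it travelled √(0.1² + 0.9²) ≈ 0.9 units.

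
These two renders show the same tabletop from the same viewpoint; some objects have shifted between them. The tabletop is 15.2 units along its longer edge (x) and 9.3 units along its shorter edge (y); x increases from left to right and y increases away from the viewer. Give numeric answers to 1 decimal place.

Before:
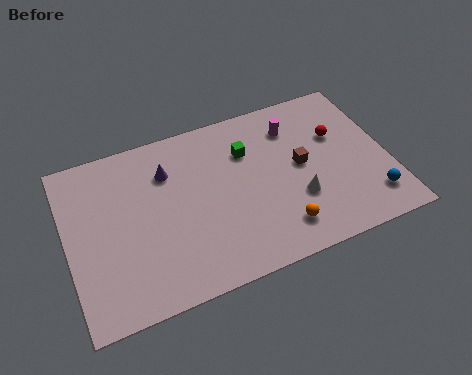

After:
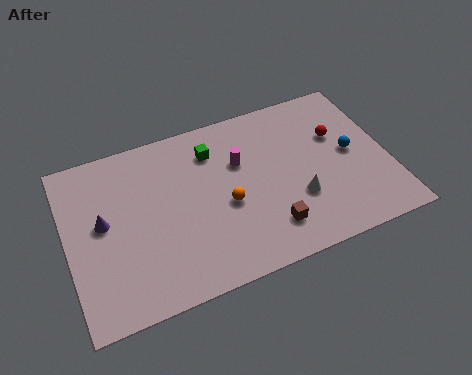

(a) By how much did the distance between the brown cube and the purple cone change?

+1.6

Before: roughly 6.5 units apart; after: 8.1. That's 1.6 units further apart.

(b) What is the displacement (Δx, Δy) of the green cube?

(-1.6, 0.6)

The green cube started near (8.7, 6.6) and ended near (7.1, 7.2).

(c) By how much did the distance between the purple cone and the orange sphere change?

-1.1

They were about 6.9 units apart before and 5.8 after — 1.1 units closer together.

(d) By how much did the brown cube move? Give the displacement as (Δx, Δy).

(-1.9, -2.9)

The brown cube started near (11.1, 4.9) and ended near (9.2, 2.0).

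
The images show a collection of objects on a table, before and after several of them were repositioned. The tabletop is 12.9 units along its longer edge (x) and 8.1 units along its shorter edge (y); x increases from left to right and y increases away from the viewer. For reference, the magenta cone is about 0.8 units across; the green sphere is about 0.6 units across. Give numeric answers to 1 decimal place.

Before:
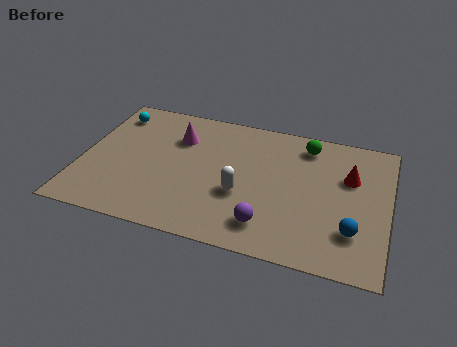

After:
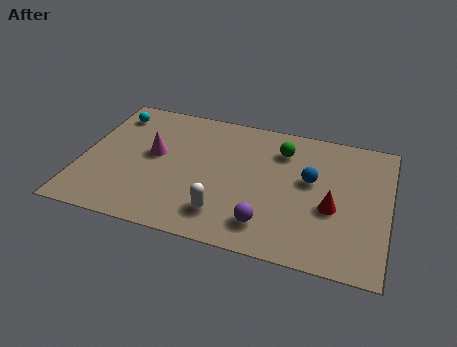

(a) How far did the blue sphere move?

3.1

The blue sphere was near (11.5, 2.2) before and (9.6, 4.7) after, so it travelled √(1.9² + 2.5²) ≈ 3.1 units.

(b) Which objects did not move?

the purple sphere and the cyan sphere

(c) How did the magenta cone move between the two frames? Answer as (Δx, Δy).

(-0.9, -1.3)

The magenta cone started near (3.9, 5.8) and ended near (3.0, 4.5).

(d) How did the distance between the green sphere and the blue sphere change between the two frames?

-3.1

The distance was about 5.1 in the first image and 2.0 in the second, so they moved 3.1 units closer together.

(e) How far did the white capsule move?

1.5

From (6.8, 3.1) to (6.2, 1.7), the white capsule covered √(0.6² + 1.4²) ≈ 1.5 units.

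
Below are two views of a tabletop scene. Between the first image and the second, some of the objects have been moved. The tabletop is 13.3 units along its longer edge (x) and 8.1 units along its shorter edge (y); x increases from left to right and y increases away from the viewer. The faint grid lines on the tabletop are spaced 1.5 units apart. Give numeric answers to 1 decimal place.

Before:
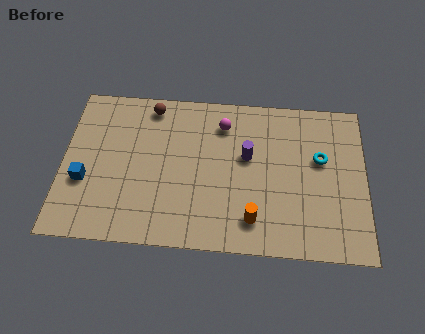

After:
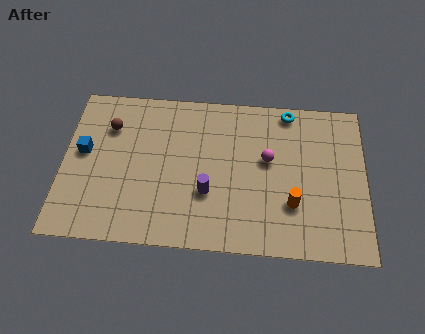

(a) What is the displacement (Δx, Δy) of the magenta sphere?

(2.0, -1.7)

The magenta sphere started near (7.0, 6.4) and ended near (9.0, 4.7).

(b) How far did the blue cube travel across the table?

1.5

The blue cube moved from about (1.0, 3.0) to (0.9, 4.5), a distance of √(0.1² + 1.5²) ≈ 1.5.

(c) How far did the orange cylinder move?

1.9

The orange cylinder moved from about (8.4, 1.6) to (10.1, 2.5), a distance of √(1.7² + 0.9²) ≈ 1.9.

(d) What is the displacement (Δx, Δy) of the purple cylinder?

(-1.7, -2.0)

From the two frames, the purple cylinder sits at roughly (8.1, 4.8) before and (6.4, 2.8) after.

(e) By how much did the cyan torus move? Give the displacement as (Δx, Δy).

(-1.4, 2.4)

From the two frames, the cyan torus sits at roughly (11.3, 4.9) before and (9.9, 7.3) after.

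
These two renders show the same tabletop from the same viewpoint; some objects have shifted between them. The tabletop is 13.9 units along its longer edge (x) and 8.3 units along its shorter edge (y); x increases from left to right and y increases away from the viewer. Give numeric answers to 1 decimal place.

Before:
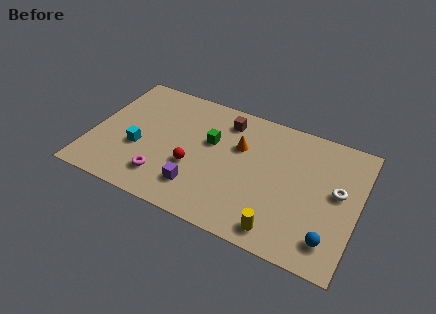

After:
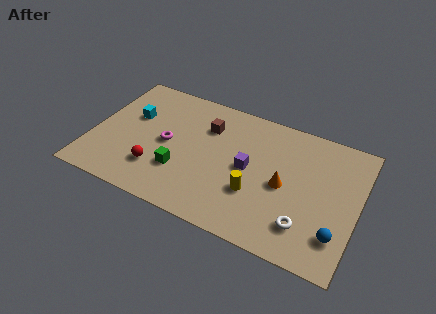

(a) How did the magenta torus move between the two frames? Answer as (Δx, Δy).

(-0.1, 2.3)

The magenta torus started near (4.0, 1.8) and ended near (3.9, 4.1).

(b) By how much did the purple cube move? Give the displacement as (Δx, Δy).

(2.4, 2.3)

The purple cube was at about (5.8, 1.9) and moved to about (8.2, 4.2).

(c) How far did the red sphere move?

2.0

From (5.4, 3.1) to (3.6, 2.2), the red sphere covered √(1.8² + 0.9²) ≈ 2.0 units.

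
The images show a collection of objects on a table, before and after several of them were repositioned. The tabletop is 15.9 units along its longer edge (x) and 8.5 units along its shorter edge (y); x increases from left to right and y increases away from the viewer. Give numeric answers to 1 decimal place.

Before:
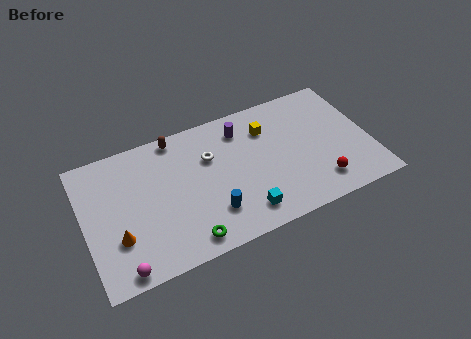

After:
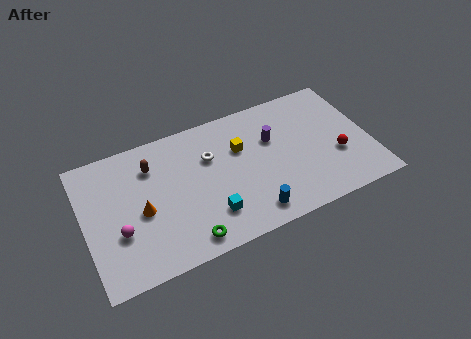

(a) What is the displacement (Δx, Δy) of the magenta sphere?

(0.1, 2.2)

From the two frames, the magenta sphere sits at roughly (1.7, 0.8) before and (1.8, 3.0) after.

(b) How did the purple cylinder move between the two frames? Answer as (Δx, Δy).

(1.6, -1.3)

The purple cylinder started near (9.0, 6.8) and ended near (10.6, 5.5).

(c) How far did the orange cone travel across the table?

1.8

The orange cone was near (1.7, 2.7) before and (3.1, 3.8) after, so it travelled √(1.4² + 1.1²) ≈ 1.8 units.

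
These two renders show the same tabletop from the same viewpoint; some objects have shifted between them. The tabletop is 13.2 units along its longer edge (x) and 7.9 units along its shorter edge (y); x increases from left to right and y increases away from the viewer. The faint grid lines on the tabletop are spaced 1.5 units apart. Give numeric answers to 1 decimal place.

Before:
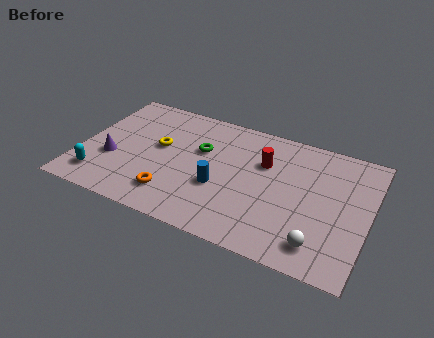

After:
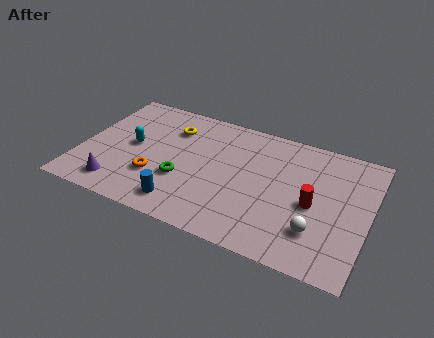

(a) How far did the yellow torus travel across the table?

1.5

From (3.5, 4.5) to (3.9, 5.9), the yellow torus covered √(0.4² + 1.4²) ≈ 1.5 units.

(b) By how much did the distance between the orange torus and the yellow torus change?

+0.4

The distance was about 3.0 in the first image and 3.4 in the second, so they moved 0.4 units further apart.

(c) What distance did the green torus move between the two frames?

2.3

From (5.4, 5.0) to (4.8, 2.8), the green torus covered √(0.6² + 2.2²) ≈ 2.3 units.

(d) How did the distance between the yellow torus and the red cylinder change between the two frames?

+2.3

Before: roughly 4.9 units apart; after: 7.2. That's 2.3 units further apart.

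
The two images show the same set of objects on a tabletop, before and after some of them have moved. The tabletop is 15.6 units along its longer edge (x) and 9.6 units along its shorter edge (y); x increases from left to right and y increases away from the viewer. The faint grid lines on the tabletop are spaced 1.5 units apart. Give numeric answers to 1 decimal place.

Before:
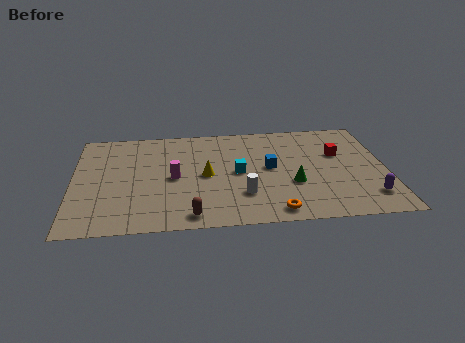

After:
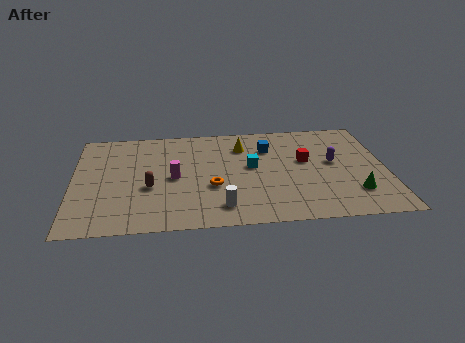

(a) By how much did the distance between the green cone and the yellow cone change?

+2.8

They were about 4.5 units apart before and 7.3 after — 2.8 units further apart.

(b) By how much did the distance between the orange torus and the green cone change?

+4.5

Before: roughly 2.6 units apart; after: 7.1. That's 4.5 units further apart.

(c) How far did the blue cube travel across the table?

1.9

From (9.8, 5.1) to (9.8, 7.0), the blue cube covered √(0.0² + 1.9²) ≈ 1.9 units.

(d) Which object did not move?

the magenta cylinder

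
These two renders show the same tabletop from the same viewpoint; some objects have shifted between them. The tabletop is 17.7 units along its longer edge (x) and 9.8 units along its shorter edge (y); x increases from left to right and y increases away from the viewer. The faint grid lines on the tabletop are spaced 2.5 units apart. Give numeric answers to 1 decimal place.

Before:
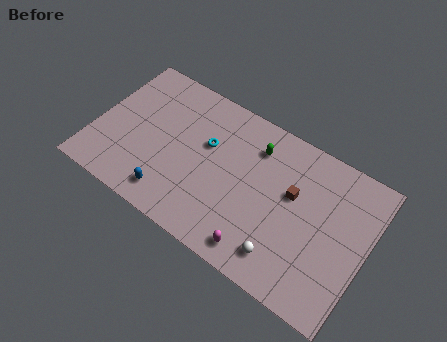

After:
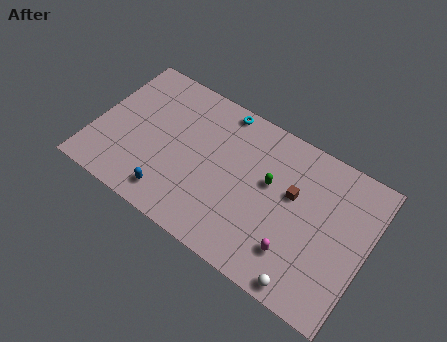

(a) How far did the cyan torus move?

2.8

From (7.1, 6.1) to (7.6, 8.9), the cyan torus covered √(0.5² + 2.8²) ≈ 2.8 units.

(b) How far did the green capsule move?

2.2

From (10.1, 7.6) to (11.3, 5.8), the green capsule covered √(1.2² + 1.8²) ≈ 2.2 units.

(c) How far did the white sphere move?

1.8

From (12.9, 1.8) to (14.5, 0.9), the white sphere covered √(1.6² + 0.9²) ≈ 1.8 units.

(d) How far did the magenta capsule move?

2.4

The magenta capsule was near (11.4, 1.3) before and (13.5, 2.4) after, so it travelled √(2.1² + 1.1²) ≈ 2.4 units.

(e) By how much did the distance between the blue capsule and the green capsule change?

-0.4

Before: roughly 7.6 units apart; after: 7.2. That's 0.4 units closer together.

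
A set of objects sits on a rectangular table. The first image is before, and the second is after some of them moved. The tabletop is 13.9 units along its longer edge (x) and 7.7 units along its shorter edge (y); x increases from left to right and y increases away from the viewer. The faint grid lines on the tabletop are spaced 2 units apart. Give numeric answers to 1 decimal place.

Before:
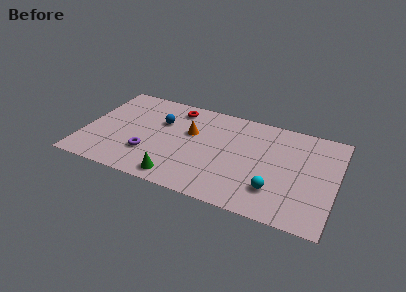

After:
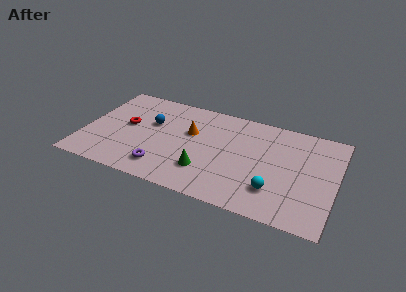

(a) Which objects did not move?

the orange cone and the cyan sphere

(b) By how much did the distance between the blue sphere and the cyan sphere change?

+0.3

The distance was about 7.3 in the first image and 7.6 in the second, so they moved 0.3 units further apart.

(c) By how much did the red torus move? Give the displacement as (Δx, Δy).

(-2.5, -2.3)

The red torus started near (4.8, 6.5) and ended near (2.3, 4.2).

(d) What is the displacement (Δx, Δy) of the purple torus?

(0.9, -0.8)

The purple torus started near (3.7, 2.3) and ended near (4.6, 1.5).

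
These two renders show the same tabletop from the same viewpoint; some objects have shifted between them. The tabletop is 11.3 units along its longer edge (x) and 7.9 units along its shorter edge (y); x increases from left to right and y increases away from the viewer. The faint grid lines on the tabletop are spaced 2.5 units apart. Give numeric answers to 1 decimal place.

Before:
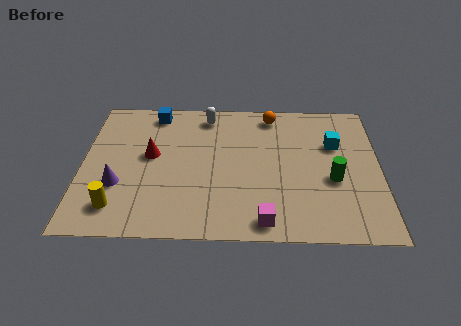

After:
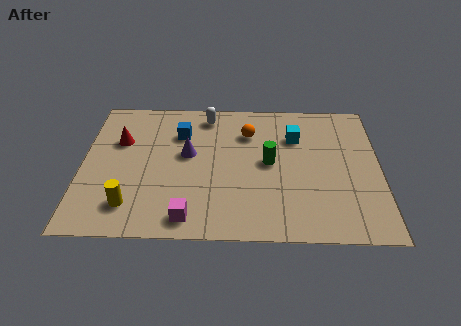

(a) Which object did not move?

the white capsule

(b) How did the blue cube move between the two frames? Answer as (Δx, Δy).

(1.0, -1.2)

The blue cube was at about (2.7, 6.9) and moved to about (3.7, 5.7).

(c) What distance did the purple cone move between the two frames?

3.2

The purple cone was near (1.4, 2.7) before and (4.0, 4.5) after, so it travelled √(2.6² + 1.8²) ≈ 3.2 units.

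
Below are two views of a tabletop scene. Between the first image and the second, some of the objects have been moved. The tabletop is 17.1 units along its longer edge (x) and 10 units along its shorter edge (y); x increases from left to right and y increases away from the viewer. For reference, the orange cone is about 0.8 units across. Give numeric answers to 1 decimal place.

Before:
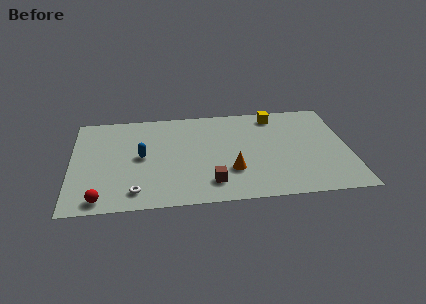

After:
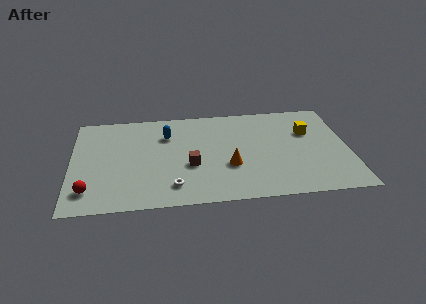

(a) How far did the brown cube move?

2.2

From (8.5, 2.0) to (7.3, 3.9), the brown cube covered √(1.2² + 1.9²) ≈ 2.2 units.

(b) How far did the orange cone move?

0.5

From (9.8, 3.1) to (9.7, 3.6), the orange cone covered √(0.1² + 0.5²) ≈ 0.5 units.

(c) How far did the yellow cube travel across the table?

2.8

The yellow cube moved from about (12.7, 8.6) to (14.7, 6.6), a distance of √(2.0² + 2.0²) ≈ 2.8.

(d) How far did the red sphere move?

1.1

The red sphere was near (1.8, 1.1) before and (1.1, 2.0) after, so it travelled √(0.7² + 0.9²) ≈ 1.1 units.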